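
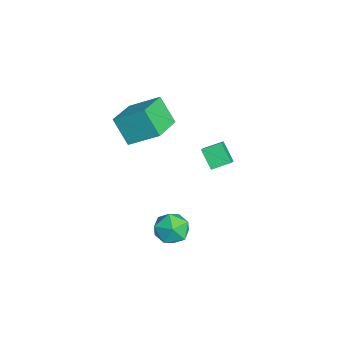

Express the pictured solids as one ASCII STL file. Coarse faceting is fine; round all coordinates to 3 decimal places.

solid 
facet normal -0.386 0.492 0.780
outer loop
vertex -1.095 -0.996 -2.18
vertex -0.477 -1.532 -1.536
vertex -0.149 -0.631 -1.942
endloop
endfacet
facet normal -0.395 0.898 0.194
outer loop
vertex -1.095 -0.996 -2.18
vertex -0.149 -0.631 -1.942
vertex -0.498 -0.573 -2.921
endloop
endfacet
facet normal -0.773 0.556 -0.306
outer loop
vertex -1.095 -0.996 -2.18
vertex -0.498 -0.573 -2.921
vertex -1.041 -1.438 -3.12
endloop
endfacet
facet normal -0.998 -0.061 -0.029
outer loop
vertex -1.095 -0.996 -2.18
vertex -1.041 -1.438 -3.12
vertex -1.029 -2.031 -2.265
endloop
endfacet
facet normal -0.759 -0.101 0.644
outer loop
vertex -1.095 -0.996 -2.18
vertex -1.029 -2.031 -2.265
vertex -0.477 -1.532 -1.536
endloop
endfacet
facet normal 0.276 0.960 -0.042
outer loop
vertex -0.498 -0.573 -2.921
vertex -0.149 -0.631 -1.942
vertex 0.489 -0.849 -2.735
endloop
endfacet
facet normal 0.291 0.303 0.907
outer loop
vertex -0.149 -0.631 -1.942
vertex -0.477 -1.532 -1.536
vertex 0.501 -1.442 -1.88
endloop
endfacet
facet normal -0.313 -0.657 0.686
outer loop
vertex -0.477 -1.532 -1.536
vertex -1.029 -2.031 -2.265
vertex -0.042 -2.307 -2.079
endloop
endfacet
facet normal -0.700 -0.592 -0.400
outer loop
vertex -1.029 -2.031 -2.265
vertex -1.041 -1.438 -3.12
vertex -0.391 -2.249 -3.058
endloop
endfacet
facet normal -0.336 0.407 -0.850
outer loop
vertex -1.041 -1.438 -3.12
vertex -0.498 -0.573 -2.921
vertex -0.063 -1.348 -3.464
endloop
endfacet
facet normal 0.998 0.061 0.029
outer loop
vertex 0.555 -1.884 -2.82
vertex 0.489 -0.849 -2.735
vertex 0.501 -1.442 -1.88
endloop
endfacet
facet normal 0.773 -0.556 0.306
outer loop
vertex 0.555 -1.884 -2.82
vertex 0.501 -1.442 -1.88
vertex -0.042 -2.307 -2.079
endloop
endfacet
facet normal 0.395 -0.898 -0.194
outer loop
vertex 0.555 -1.884 -2.82
vertex -0.042 -2.307 -2.079
vertex -0.391 -2.249 -3.058
endloop
endfacet
facet normal 0.386 -0.492 -0.780
outer loop
vertex 0.555 -1.884 -2.82
vertex -0.391 -2.249 -3.058
vertex -0.063 -1.348 -3.464
endloop
endfacet
facet normal 0.759 0.101 -0.644
outer loop
vertex 0.555 -1.884 -2.82
vertex -0.063 -1.348 -3.464
vertex 0.489 -0.849 -2.735
endloop
endfacet
facet normal 0.700 0.592 0.400
outer loop
vertex 0.501 -1.442 -1.88
vertex 0.489 -0.849 -2.735
vertex -0.149 -0.631 -1.942
endloop
endfacet
facet normal 0.336 -0.407 0.850
outer loop
vertex -0.042 -2.307 -2.079
vertex 0.501 -1.442 -1.88
vertex -0.477 -1.532 -1.536
endloop
endfacet
facet normal -0.276 -0.960 0.042
outer loop
vertex -0.391 -2.249 -3.058
vertex -0.042 -2.307 -2.079
vertex -1.029 -2.031 -2.265
endloop
endfacet
facet normal -0.291 -0.303 -0.907
outer loop
vertex -0.063 -1.348 -3.464
vertex -0.391 -2.249 -3.058
vertex -1.041 -1.438 -3.12
endloop
endfacet
facet normal 0.313 0.657 -0.686
outer loop
vertex 0.489 -0.849 -2.735
vertex -0.063 -1.348 -3.464
vertex -0.498 -0.573 -2.921
endloop
endfacet
facet normal -0.786 0.177 -0.592
outer loop
vertex -4.302 0.512 0.13
vertex -4.378 1.532 0.535
vertex -3.51 0.938 -0.794
endloop
endfacet
facet normal 0.068 -0.927 -0.369
outer loop
vertex -2.582 0.728 -0.095
vertex -4.302 0.512 0.13
vertex -3.51 0.938 -0.794
endloop
endfacet
facet normal -0.786 0.177 -0.593
outer loop
vertex -3.51 0.938 -0.794
vertex -4.378 1.532 0.535
vertex -3.585 1.958 -0.389
endloop
endfacet
facet normal 0.614 0.330 -0.717
outer loop
vertex -3.585 1.958 -0.389
vertex -2.582 0.728 -0.095
vertex -3.51 0.938 -0.794
endloop
endfacet
facet normal -0.614 -0.330 0.717
outer loop
vertex -4.302 0.512 0.13
vertex -3.45 1.322 1.234
vertex -4.378 1.532 0.535
endloop
endfacet
facet normal 0.068 -0.927 -0.369
outer loop
vertex -3.375 0.302 0.829
vertex -4.302 0.512 0.13
vertex -2.582 0.728 -0.095
endloop
endfacet
facet normal -0.615 -0.330 0.716
outer loop
vertex -3.375 0.302 0.829
vertex -3.45 1.322 1.234
vertex -4.302 0.512 0.13
endloop
endfacet
facet normal -0.068 0.927 0.369
outer loop
vertex -4.378 1.532 0.535
vertex -3.45 1.322 1.234
vertex -3.585 1.958 -0.389
endloop
endfacet
facet normal 0.615 0.330 -0.716
outer loop
vertex -2.658 1.748 0.31
vertex -2.582 0.728 -0.095
vertex -3.585 1.958 -0.389
endloop
endfacet
facet normal -0.068 0.927 0.369
outer loop
vertex -3.585 1.958 -0.389
vertex -3.45 1.322 1.234
vertex -2.658 1.748 0.31
endloop
endfacet
facet normal 0.786 -0.177 0.593
outer loop
vertex -2.658 1.748 0.31
vertex -3.375 0.302 0.829
vertex -2.582 0.728 -0.095
endloop
endfacet
facet normal 0.786 -0.177 0.592
outer loop
vertex -3.45 1.322 1.234
vertex -3.375 0.302 0.829
vertex -2.658 1.748 0.31
endloop
endfacet
facet normal -0.867 0.444 -0.226
outer loop
vertex -4.797 -3.152 3.297
vertex -4.285 -1.645 4.297
vertex -4.083 -2.468 1.902
endloop
endfacet
facet normal -0.272 -0.801 -0.532
outer loop
vertex -2.315 -3.375 2.363
vertex -4.797 -3.152 3.297
vertex -4.083 -2.468 1.902
endloop
endfacet
facet normal -0.867 0.444 -0.226
outer loop
vertex -4.083 -2.468 1.902
vertex -4.285 -1.645 4.297
vertex -3.571 -0.961 2.902
endloop
endfacet
facet normal 0.418 0.400 -0.816
outer loop
vertex -3.571 -0.961 2.902
vertex -2.315 -3.375 2.363
vertex -4.083 -2.468 1.902
endloop
endfacet
facet normal -0.418 -0.400 0.816
outer loop
vertex -4.797 -3.152 3.297
vertex -2.517 -2.552 4.758
vertex -4.285 -1.645 4.297
endloop
endfacet
facet normal -0.272 -0.801 -0.532
outer loop
vertex -3.029 -4.059 3.758
vertex -4.797 -3.152 3.297
vertex -2.315 -3.375 2.363
endloop
endfacet
facet normal -0.418 -0.400 0.816
outer loop
vertex -3.029 -4.059 3.758
vertex -2.517 -2.552 4.758
vertex -4.797 -3.152 3.297
endloop
endfacet
facet normal 0.272 0.801 0.532
outer loop
vertex -4.285 -1.645 4.297
vertex -2.517 -2.552 4.758
vertex -3.571 -0.961 2.902
endloop
endfacet
facet normal 0.418 0.400 -0.816
outer loop
vertex -1.803 -1.868 3.363
vertex -2.315 -3.375 2.363
vertex -3.571 -0.961 2.902
endloop
endfacet
facet normal 0.272 0.801 0.532
outer loop
vertex -3.571 -0.961 2.902
vertex -2.517 -2.552 4.758
vertex -1.803 -1.868 3.363
endloop
endfacet
facet normal 0.867 -0.444 0.226
outer loop
vertex -1.803 -1.868 3.363
vertex -3.029 -4.059 3.758
vertex -2.315 -3.375 2.363
endloop
endfacet
facet normal 0.867 -0.444 0.226
outer loop
vertex -2.517 -2.552 4.758
vertex -3.029 -4.059 3.758
vertex -1.803 -1.868 3.363
endloop
endfacet

endsolid


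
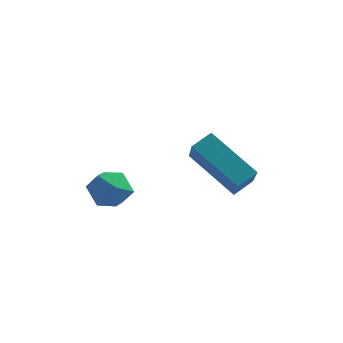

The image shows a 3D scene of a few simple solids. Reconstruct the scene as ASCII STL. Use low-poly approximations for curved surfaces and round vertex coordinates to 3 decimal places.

solid 
facet normal -0.582 -0.662 -0.472
outer loop
vertex 1.282 -0.891 -2.792
vertex -0.363 -0.303 -1.591
vertex 0.86 0.313 -3.961
endloop
endfacet
facet normal 0.776 -0.278 -0.566
outer loop
vertex 1.343 0.863 -3.569
vertex 1.282 -0.891 -2.792
vertex 0.86 0.313 -3.961
endloop
endfacet
facet normal -0.582 -0.662 -0.472
outer loop
vertex 0.86 0.313 -3.961
vertex -0.363 -0.303 -1.591
vertex -0.785 0.901 -2.76
endloop
endfacet
facet normal -0.244 0.696 -0.675
outer loop
vertex -0.785 0.901 -2.76
vertex 1.343 0.863 -3.569
vertex 0.86 0.313 -3.961
endloop
endfacet
facet normal 0.244 -0.696 0.675
outer loop
vertex 1.282 -0.891 -2.792
vertex 0.12 0.247 -1.199
vertex -0.363 -0.303 -1.591
endloop
endfacet
facet normal 0.776 -0.278 -0.566
outer loop
vertex 1.765 -0.341 -2.4
vertex 1.282 -0.891 -2.792
vertex 1.343 0.863 -3.569
endloop
endfacet
facet normal 0.244 -0.696 0.675
outer loop
vertex 1.765 -0.341 -2.4
vertex 0.12 0.247 -1.199
vertex 1.282 -0.891 -2.792
endloop
endfacet
facet normal -0.776 0.278 0.566
outer loop
vertex -0.363 -0.303 -1.591
vertex 0.12 0.247 -1.199
vertex -0.785 0.901 -2.76
endloop
endfacet
facet normal -0.244 0.696 -0.675
outer loop
vertex -0.302 1.451 -2.368
vertex 1.343 0.863 -3.569
vertex -0.785 0.901 -2.76
endloop
endfacet
facet normal -0.776 0.278 0.566
outer loop
vertex -0.785 0.901 -2.76
vertex 0.12 0.247 -1.199
vertex -0.302 1.451 -2.368
endloop
endfacet
facet normal 0.582 0.662 0.472
outer loop
vertex -0.302 1.451 -2.368
vertex 1.765 -0.341 -2.4
vertex 1.343 0.863 -3.569
endloop
endfacet
facet normal 0.582 0.662 0.472
outer loop
vertex 0.12 0.247 -1.199
vertex 1.765 -0.341 -2.4
vertex -0.302 1.451 -2.368
endloop
endfacet
facet normal -0.797 0.175 0.578
outer loop
vertex -3.105 -0.764 -2.956
vertex -3.509 -1.372 -3.329
vertex -3.059 -1.528 -2.661
endloop
endfacet
facet normal -0.194 0.343 0.919
outer loop
vertex -3.105 -0.764 -2.956
vertex -3.059 -1.528 -2.661
vertex -2.386 -1.06 -2.694
endloop
endfacet
facet normal 0.149 0.834 0.532
outer loop
vertex -3.105 -0.764 -2.956
vertex -2.386 -1.06 -2.694
vertex -2.42 -0.615 -3.382
endloop
endfacet
facet normal -0.242 0.969 -0.049
outer loop
vertex -3.105 -0.764 -2.956
vertex -2.42 -0.615 -3.382
vertex -3.114 -0.808 -3.775
endloop
endfacet
facet normal -0.827 0.562 -0.021
outer loop
vertex -3.105 -0.764 -2.956
vertex -3.114 -0.808 -3.775
vertex -3.509 -1.372 -3.329
endloop
endfacet
facet normal 0.214 -0.241 0.946
outer loop
vertex -2.386 -1.06 -2.694
vertex -3.059 -1.528 -2.661
vertex -2.346 -1.852 -2.905
endloop
endfacet
facet normal -0.763 -0.513 0.394
outer loop
vertex -3.059 -1.528 -2.661
vertex -3.509 -1.372 -3.329
vertex -3.04 -2.045 -3.298
endloop
endfacet
facet normal -0.810 0.112 -0.575
outer loop
vertex -3.509 -1.372 -3.329
vertex -3.114 -0.808 -3.775
vertex -3.074 -1.6 -3.986
endloop
endfacet
facet normal 0.138 0.771 -0.622
outer loop
vertex -3.114 -0.808 -3.775
vertex -2.42 -0.615 -3.382
vertex -2.401 -1.132 -4.019
endloop
endfacet
facet normal 0.771 0.552 0.319
outer loop
vertex -2.42 -0.615 -3.382
vertex -2.386 -1.06 -2.694
vertex -1.951 -1.288 -3.351
endloop
endfacet
facet normal 0.242 -0.969 0.049
outer loop
vertex -2.355 -1.896 -3.724
vertex -2.346 -1.852 -2.905
vertex -3.04 -2.045 -3.298
endloop
endfacet
facet normal -0.149 -0.834 -0.532
outer loop
vertex -2.355 -1.896 -3.724
vertex -3.04 -2.045 -3.298
vertex -3.074 -1.6 -3.986
endloop
endfacet
facet normal 0.194 -0.343 -0.919
outer loop
vertex -2.355 -1.896 -3.724
vertex -3.074 -1.6 -3.986
vertex -2.401 -1.132 -4.019
endloop
endfacet
facet normal 0.797 -0.175 -0.578
outer loop
vertex -2.355 -1.896 -3.724
vertex -2.401 -1.132 -4.019
vertex -1.951 -1.288 -3.351
endloop
endfacet
facet normal 0.827 -0.562 0.021
outer loop
vertex -2.355 -1.896 -3.724
vertex -1.951 -1.288 -3.351
vertex -2.346 -1.852 -2.905
endloop
endfacet
facet normal -0.138 -0.771 0.622
outer loop
vertex -3.04 -2.045 -3.298
vertex -2.346 -1.852 -2.905
vertex -3.059 -1.528 -2.661
endloop
endfacet
facet normal -0.771 -0.552 -0.319
outer loop
vertex -3.074 -1.6 -3.986
vertex -3.04 -2.045 -3.298
vertex -3.509 -1.372 -3.329
endloop
endfacet
facet normal -0.214 0.241 -0.946
outer loop
vertex -2.401 -1.132 -4.019
vertex -3.074 -1.6 -3.986
vertex -3.114 -0.808 -3.775
endloop
endfacet
facet normal 0.763 0.513 -0.394
outer loop
vertex -1.951 -1.288 -3.351
vertex -2.401 -1.132 -4.019
vertex -2.42 -0.615 -3.382
endloop
endfacet
facet normal 0.810 -0.112 0.575
outer loop
vertex -2.346 -1.852 -2.905
vertex -1.951 -1.288 -3.351
vertex -2.386 -1.06 -2.694
endloop
endfacet

endsolid


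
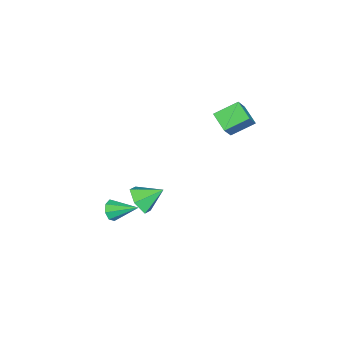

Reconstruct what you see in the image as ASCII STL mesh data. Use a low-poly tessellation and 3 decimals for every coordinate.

solid 
facet normal -0.545 -0.695 0.468
outer loop
vertex -3.489 3.4 3.65
vertex -4.669 3.401 2.277
vertex -2.598 2.186 2.884
endloop
endfacet
facet normal 0.652 -0.000 0.759
outer loop
vertex -1.851 3.139 2.243
vertex -3.489 3.4 3.65
vertex -2.598 2.186 2.884
endloop
endfacet
facet normal -0.545 -0.695 0.468
outer loop
vertex -2.598 2.186 2.884
vertex -4.669 3.401 2.277
vertex -3.778 2.187 1.511
endloop
endfacet
facet normal 0.527 -0.718 -0.454
outer loop
vertex -3.778 2.187 1.511
vertex -1.851 3.139 2.243
vertex -2.598 2.186 2.884
endloop
endfacet
facet normal -0.527 0.718 0.454
outer loop
vertex -3.489 3.4 3.65
vertex -3.922 4.354 1.636
vertex -4.669 3.401 2.277
endloop
endfacet
facet normal 0.652 -0.000 0.759
outer loop
vertex -2.742 4.353 3.009
vertex -3.489 3.4 3.65
vertex -1.851 3.139 2.243
endloop
endfacet
facet normal -0.527 0.718 0.454
outer loop
vertex -2.742 4.353 3.009
vertex -3.922 4.354 1.636
vertex -3.489 3.4 3.65
endloop
endfacet
facet normal -0.652 0.000 -0.759
outer loop
vertex -4.669 3.401 2.277
vertex -3.922 4.354 1.636
vertex -3.778 2.187 1.511
endloop
endfacet
facet normal 0.527 -0.718 -0.454
outer loop
vertex -3.031 3.14 0.87
vertex -1.851 3.139 2.243
vertex -3.778 2.187 1.511
endloop
endfacet
facet normal -0.652 0.000 -0.759
outer loop
vertex -3.778 2.187 1.511
vertex -3.922 4.354 1.636
vertex -3.031 3.14 0.87
endloop
endfacet
facet normal 0.545 0.695 -0.468
outer loop
vertex -3.031 3.14 0.87
vertex -2.742 4.353 3.009
vertex -1.851 3.139 2.243
endloop
endfacet
facet normal 0.545 0.695 -0.468
outer loop
vertex -3.922 4.354 1.636
vertex -2.742 4.353 3.009
vertex -3.031 3.14 0.87
endloop
endfacet
facet normal 0.002 -0.902 -0.432
outer loop
vertex 2.743 -1.863 -3.861
vertex 2.392 -2.15 -3.264
vertex 2.172 -1.841 -3.91
endloop
endfacet
facet normal 0.087 0.724 -0.685
outer loop
vertex 2.743 -1.863 -3.861
vertex 2.172 -1.841 -3.91
vertex 2.388 -0.51 -2.476
endloop
endfacet
facet normal 0.003 -0.902 -0.432
outer loop
vertex 2.172 -1.841 -3.91
vertex 2.392 -2.15 -3.264
vertex 1.729 -2.0 -3.581
endloop
endfacet
facet normal -0.595 0.632 -0.497
outer loop
vertex 2.172 -1.841 -3.91
vertex 1.729 -2.0 -3.581
vertex 2.388 -0.51 -2.476
endloop
endfacet
facet normal 0.003 -0.902 -0.432
outer loop
vertex 1.729 -2.0 -3.581
vertex 2.392 -2.15 -3.264
vertex 1.675 -2.247 -3.066
endloop
endfacet
facet normal -0.931 0.357 0.074
outer loop
vertex 1.729 -2.0 -3.581
vertex 1.675 -2.247 -3.066
vertex 2.388 -0.51 -2.476
endloop
endfacet
facet normal 0.002 -0.901 -0.433
outer loop
vertex 1.675 -2.247 -3.066
vertex 2.392 -2.15 -3.264
vertex 2.041 -2.438 -2.667
endloop
endfacet
facet normal -0.721 0.061 0.690
outer loop
vertex 1.675 -2.247 -3.066
vertex 2.041 -2.438 -2.667
vertex 2.388 -0.51 -2.476
endloop
endfacet
facet normal 0.003 -0.901 -0.433
outer loop
vertex 2.041 -2.438 -2.667
vertex 2.392 -2.15 -3.264
vertex 2.612 -2.46 -2.617
endloop
endfacet
facet normal -0.090 -0.082 0.993
outer loop
vertex 2.041 -2.438 -2.667
vertex 2.612 -2.46 -2.617
vertex 2.388 -0.51 -2.476
endloop
endfacet
facet normal 0.001 -0.902 -0.432
outer loop
vertex 2.612 -2.46 -2.617
vertex 2.392 -2.15 -3.264
vertex 3.055 -2.301 -2.947
endloop
endfacet
facet normal 0.595 0.010 0.804
outer loop
vertex 2.612 -2.46 -2.617
vertex 3.055 -2.301 -2.947
vertex 2.388 -0.51 -2.476
endloop
endfacet
facet normal 0.001 -0.902 -0.432
outer loop
vertex 3.055 -2.301 -2.947
vertex 2.392 -2.15 -3.264
vertex 3.109 -2.054 -3.462
endloop
endfacet
facet normal 0.930 0.285 0.234
outer loop
vertex 3.055 -2.301 -2.947
vertex 3.109 -2.054 -3.462
vertex 2.388 -0.51 -2.476
endloop
endfacet
facet normal 0.001 -0.902 -0.433
outer loop
vertex 3.109 -2.054 -3.462
vertex 2.392 -2.15 -3.264
vertex 2.743 -1.863 -3.861
endloop
endfacet
facet normal 0.719 0.580 -0.382
outer loop
vertex 3.109 -2.054 -3.462
vertex 2.743 -1.863 -3.861
vertex 2.388 -0.51 -2.476
endloop
endfacet
facet normal 0.339 -0.761 -0.553
outer loop
vertex 4.859 0.901 -0.348
vertex 4.074 0.307 -0.012
vertex 3.961 0.881 -0.871
endloop
endfacet
facet normal 0.153 0.942 -0.298
outer loop
vertex 4.859 0.901 -0.348
vertex 3.961 0.881 -0.871
vertex 3.546 1.493 0.852
endloop
endfacet
facet normal 0.339 -0.761 -0.553
outer loop
vertex 3.961 0.881 -0.871
vertex 4.074 0.307 -0.012
vertex 3.176 0.287 -0.535
endloop
endfacet
facet normal -0.656 0.647 -0.388
outer loop
vertex 3.961 0.881 -0.871
vertex 3.176 0.287 -0.535
vertex 3.546 1.493 0.852
endloop
endfacet
facet normal 0.339 -0.761 -0.553
outer loop
vertex 3.176 0.287 -0.535
vertex 4.074 0.307 -0.012
vertex 3.29 -0.287 0.324
endloop
endfacet
facet normal -0.979 0.085 0.187
outer loop
vertex 3.176 0.287 -0.535
vertex 3.29 -0.287 0.324
vertex 3.546 1.493 0.852
endloop
endfacet
facet normal 0.339 -0.761 -0.554
outer loop
vertex 3.29 -0.287 0.324
vertex 4.074 0.307 -0.012
vertex 4.188 -0.268 0.848
endloop
endfacet
facet normal -0.493 -0.182 0.851
outer loop
vertex 3.29 -0.287 0.324
vertex 4.188 -0.268 0.848
vertex 3.546 1.493 0.852
endloop
endfacet
facet normal 0.339 -0.761 -0.554
outer loop
vertex 4.188 -0.268 0.848
vertex 4.074 0.307 -0.012
vertex 4.973 0.326 0.512
endloop
endfacet
facet normal 0.317 0.113 0.942
outer loop
vertex 4.188 -0.268 0.848
vertex 4.973 0.326 0.512
vertex 3.546 1.493 0.852
endloop
endfacet
facet normal 0.339 -0.761 -0.554
outer loop
vertex 4.973 0.326 0.512
vertex 4.074 0.307 -0.012
vertex 4.859 0.901 -0.348
endloop
endfacet
facet normal 0.640 0.675 0.367
outer loop
vertex 4.973 0.326 0.512
vertex 4.859 0.901 -0.348
vertex 3.546 1.493 0.852
endloop
endfacet

endsolid


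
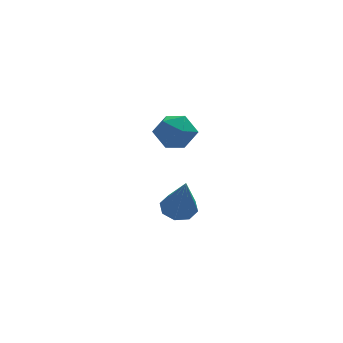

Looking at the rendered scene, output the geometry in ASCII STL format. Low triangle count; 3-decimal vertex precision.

solid 
facet normal -0.042 0.418 -0.907
outer loop
vertex -0.382 1.686 -3.048
vertex -1.052 1.437 -3.132
vertex -0.763 2.041 -2.867
endloop
endfacet
facet normal 0.697 0.475 0.537
outer loop
vertex -0.382 1.686 -3.048
vertex -0.763 2.041 -2.867
vertex -0.968 0.603 -1.328
endloop
endfacet
facet normal -0.042 0.418 -0.907
outer loop
vertex -0.763 2.041 -2.867
vertex -1.052 1.437 -3.132
vertex -1.313 2.042 -2.841
endloop
endfacet
facet normal 0.034 0.728 0.685
outer loop
vertex -0.763 2.041 -2.867
vertex -1.313 2.042 -2.841
vertex -0.968 0.603 -1.328
endloop
endfacet
facet normal -0.042 0.418 -0.907
outer loop
vertex -1.313 2.042 -2.841
vertex -1.052 1.437 -3.132
vertex -1.711 1.688 -2.986
endloop
endfacet
facet normal -0.643 0.477 0.600
outer loop
vertex -1.313 2.042 -2.841
vertex -1.711 1.688 -2.986
vertex -0.968 0.603 -1.328
endloop
endfacet
facet normal -0.042 0.418 -0.907
outer loop
vertex -1.711 1.688 -2.986
vertex -1.052 1.437 -3.132
vertex -1.722 1.188 -3.216
endloop
endfacet
facet normal -0.934 -0.132 0.332
outer loop
vertex -1.711 1.688 -2.986
vertex -1.722 1.188 -3.216
vertex -0.968 0.603 -1.328
endloop
endfacet
facet normal -0.043 0.420 -0.906
outer loop
vertex -1.722 1.188 -3.216
vertex -1.052 1.437 -3.132
vertex -1.341 0.834 -3.398
endloop
endfacet
facet normal -0.670 -0.741 0.038
outer loop
vertex -1.722 1.188 -3.216
vertex -1.341 0.834 -3.398
vertex -0.968 0.603 -1.328
endloop
endfacet
facet normal -0.042 0.420 -0.907
outer loop
vertex -1.341 0.834 -3.398
vertex -1.052 1.437 -3.132
vertex -0.791 0.833 -3.424
endloop
endfacet
facet normal -0.007 -0.994 -0.110
outer loop
vertex -1.341 0.834 -3.398
vertex -0.791 0.833 -3.424
vertex -0.968 0.603 -1.328
endloop
endfacet
facet normal -0.042 0.420 -0.907
outer loop
vertex -0.791 0.833 -3.424
vertex -1.052 1.437 -3.132
vertex -0.393 1.186 -3.279
endloop
endfacet
facet normal 0.668 -0.743 -0.025
outer loop
vertex -0.791 0.833 -3.424
vertex -0.393 1.186 -3.279
vertex -0.968 0.603 -1.328
endloop
endfacet
facet normal -0.042 0.420 -0.907
outer loop
vertex -0.393 1.186 -3.279
vertex -1.052 1.437 -3.132
vertex -0.382 1.686 -3.048
endloop
endfacet
facet normal 0.961 -0.134 0.243
outer loop
vertex -0.393 1.186 -3.279
vertex -0.382 1.686 -3.048
vertex -0.968 0.603 -1.328
endloop
endfacet
facet normal -0.733 0.411 0.542
outer loop
vertex -2.274 0.165 1.773
vertex -1.977 -0.224 2.47
vertex -1.695 0.552 2.263
endloop
endfacet
facet normal -0.553 0.833 -0.005
outer loop
vertex -2.274 0.165 1.773
vertex -1.695 0.552 2.263
vertex -1.629 0.591 1.415
endloop
endfacet
facet normal -0.644 0.464 -0.608
outer loop
vertex -2.274 0.165 1.773
vertex -1.629 0.591 1.415
vertex -1.871 -0.161 1.097
endloop
endfacet
facet normal -0.881 -0.187 -0.435
outer loop
vertex -2.274 0.165 1.773
vertex -1.871 -0.161 1.097
vertex -2.086 -0.665 1.75
endloop
endfacet
facet normal -0.936 -0.220 0.276
outer loop
vertex -2.274 0.165 1.773
vertex -2.086 -0.665 1.75
vertex -1.977 -0.224 2.47
endloop
endfacet
facet normal 0.141 0.988 0.056
outer loop
vertex -1.629 0.591 1.415
vertex -1.695 0.552 2.263
vertex -0.934 0.465 1.89
endloop
endfacet
facet normal -0.151 0.306 0.940
outer loop
vertex -1.695 0.552 2.263
vertex -1.977 -0.224 2.47
vertex -1.149 -0.039 2.543
endloop
endfacet
facet normal -0.478 -0.715 0.510
outer loop
vertex -1.977 -0.224 2.47
vertex -2.086 -0.665 1.75
vertex -1.391 -0.791 2.225
endloop
endfacet
facet normal -0.389 -0.663 -0.640
outer loop
vertex -2.086 -0.665 1.75
vertex -1.871 -0.161 1.097
vertex -1.325 -0.752 1.377
endloop
endfacet
facet normal -0.006 0.391 -0.920
outer loop
vertex -1.871 -0.161 1.097
vertex -1.629 0.591 1.415
vertex -1.043 0.024 1.17
endloop
endfacet
facet normal 0.881 0.187 0.435
outer loop
vertex -0.746 -0.365 1.867
vertex -0.934 0.465 1.89
vertex -1.149 -0.039 2.543
endloop
endfacet
facet normal 0.644 -0.464 0.608
outer loop
vertex -0.746 -0.365 1.867
vertex -1.149 -0.039 2.543
vertex -1.391 -0.791 2.225
endloop
endfacet
facet normal 0.553 -0.833 0.005
outer loop
vertex -0.746 -0.365 1.867
vertex -1.391 -0.791 2.225
vertex -1.325 -0.752 1.377
endloop
endfacet
facet normal 0.733 -0.411 -0.542
outer loop
vertex -0.746 -0.365 1.867
vertex -1.325 -0.752 1.377
vertex -1.043 0.024 1.17
endloop
endfacet
facet normal 0.936 0.220 -0.276
outer loop
vertex -0.746 -0.365 1.867
vertex -1.043 0.024 1.17
vertex -0.934 0.465 1.89
endloop
endfacet
facet normal 0.389 0.663 0.640
outer loop
vertex -1.149 -0.039 2.543
vertex -0.934 0.465 1.89
vertex -1.695 0.552 2.263
endloop
endfacet
facet normal 0.006 -0.391 0.920
outer loop
vertex -1.391 -0.791 2.225
vertex -1.149 -0.039 2.543
vertex -1.977 -0.224 2.47
endloop
endfacet
facet normal -0.141 -0.988 -0.056
outer loop
vertex -1.325 -0.752 1.377
vertex -1.391 -0.791 2.225
vertex -2.086 -0.665 1.75
endloop
endfacet
facet normal 0.151 -0.306 -0.940
outer loop
vertex -1.043 0.024 1.17
vertex -1.325 -0.752 1.377
vertex -1.871 -0.161 1.097
endloop
endfacet
facet normal 0.478 0.715 -0.510
outer loop
vertex -0.934 0.465 1.89
vertex -1.043 0.024 1.17
vertex -1.629 0.591 1.415
endloop
endfacet

endsolid


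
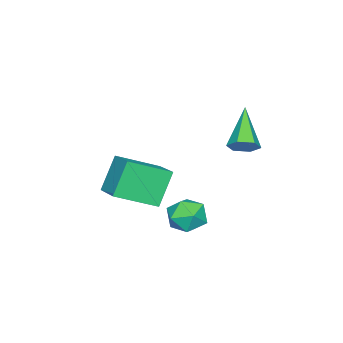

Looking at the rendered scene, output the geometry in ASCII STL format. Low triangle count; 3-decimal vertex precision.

solid 
facet normal 0.699 0.351 -0.624
outer loop
vertex -2.677 -0.0 1.283
vertex -3.074 0.044 0.863
vertex -2.98 0.491 1.22
endloop
endfacet
facet normal 0.282 0.291 0.914
outer loop
vertex -2.677 -0.0 1.283
vertex -2.98 0.491 1.22
vertex -4.326 -0.584 1.977
endloop
endfacet
facet normal 0.700 0.350 -0.623
outer loop
vertex -2.98 0.491 1.22
vertex -3.074 0.044 0.863
vertex -3.376 0.534 0.799
endloop
endfacet
facet normal -0.390 0.804 0.449
outer loop
vertex -2.98 0.491 1.22
vertex -3.376 0.534 0.799
vertex -4.326 -0.584 1.977
endloop
endfacet
facet normal 0.699 0.349 -0.624
outer loop
vertex -3.376 0.534 0.799
vertex -3.074 0.044 0.863
vertex -3.471 0.087 0.442
endloop
endfacet
facet normal -0.859 0.418 -0.295
outer loop
vertex -3.376 0.534 0.799
vertex -3.471 0.087 0.442
vertex -4.326 -0.584 1.977
endloop
endfacet
facet normal 0.699 0.352 -0.623
outer loop
vertex -3.471 0.087 0.442
vertex -3.074 0.044 0.863
vertex -3.168 -0.403 0.505
endloop
endfacet
facet normal -0.659 -0.482 -0.578
outer loop
vertex -3.471 0.087 0.442
vertex -3.168 -0.403 0.505
vertex -4.326 -0.584 1.977
endloop
endfacet
facet normal 0.700 0.351 -0.622
outer loop
vertex -3.168 -0.403 0.505
vertex -3.074 0.044 0.863
vertex -2.772 -0.447 0.926
endloop
endfacet
facet normal 0.011 -0.993 -0.114
outer loop
vertex -3.168 -0.403 0.505
vertex -2.772 -0.447 0.926
vertex -4.326 -0.584 1.977
endloop
endfacet
facet normal 0.699 0.350 -0.624
outer loop
vertex -2.772 -0.447 0.926
vertex -3.074 0.044 0.863
vertex -2.677 -0.0 1.283
endloop
endfacet
facet normal 0.481 -0.607 0.632
outer loop
vertex -2.772 -0.447 0.926
vertex -2.677 -0.0 1.283
vertex -4.326 -0.584 1.977
endloop
endfacet
facet normal -0.605 0.680 -0.415
outer loop
vertex -4.201 -3.822 -1.799
vertex -3.363 -2.806 -1.355
vertex -3.389 -3.911 -3.128
endloop
endfacet
facet normal -0.603 -0.731 -0.319
outer loop
vertex -2.337 -5.094 -2.405
vertex -4.201 -3.822 -1.799
vertex -3.389 -3.911 -3.128
endloop
endfacet
facet normal -0.604 0.680 -0.415
outer loop
vertex -3.389 -3.911 -3.128
vertex -3.363 -2.806 -1.355
vertex -2.551 -2.895 -2.683
endloop
endfacet
facet normal 0.521 -0.057 -0.852
outer loop
vertex -2.551 -2.895 -2.683
vertex -2.337 -5.094 -2.405
vertex -3.389 -3.911 -3.128
endloop
endfacet
facet normal -0.521 0.057 0.852
outer loop
vertex -4.201 -3.822 -1.799
vertex -2.311 -3.989 -0.632
vertex -3.363 -2.806 -1.355
endloop
endfacet
facet normal -0.603 -0.731 -0.320
outer loop
vertex -3.149 -5.005 -1.077
vertex -4.201 -3.822 -1.799
vertex -2.337 -5.094 -2.405
endloop
endfacet
facet normal -0.521 0.057 0.852
outer loop
vertex -3.149 -5.005 -1.077
vertex -2.311 -3.989 -0.632
vertex -4.201 -3.822 -1.799
endloop
endfacet
facet normal 0.603 0.731 0.320
outer loop
vertex -3.363 -2.806 -1.355
vertex -2.311 -3.989 -0.632
vertex -2.551 -2.895 -2.683
endloop
endfacet
facet normal 0.521 -0.057 -0.852
outer loop
vertex -1.499 -4.078 -1.961
vertex -2.337 -5.094 -2.405
vertex -2.551 -2.895 -2.683
endloop
endfacet
facet normal 0.603 0.731 0.319
outer loop
vertex -2.551 -2.895 -2.683
vertex -2.311 -3.989 -0.632
vertex -1.499 -4.078 -1.961
endloop
endfacet
facet normal 0.604 -0.680 0.415
outer loop
vertex -1.499 -4.078 -1.961
vertex -3.149 -5.005 -1.077
vertex -2.337 -5.094 -2.405
endloop
endfacet
facet normal 0.604 -0.680 0.415
outer loop
vertex -2.311 -3.989 -0.632
vertex -3.149 -5.005 -1.077
vertex -1.499 -4.078 -1.961
endloop
endfacet
facet normal -0.941 -0.328 -0.078
outer loop
vertex -2.367 -1.078 -2.295
vertex -2.101 -1.792 -2.497
vertex -2.225 -1.618 -1.738
endloop
endfacet
facet normal -0.892 0.189 0.411
outer loop
vertex -2.367 -1.078 -2.295
vertex -2.225 -1.618 -1.738
vertex -2.013 -0.867 -1.623
endloop
endfacet
facet normal -0.631 0.770 0.091
outer loop
vertex -2.367 -1.078 -2.295
vertex -2.013 -0.867 -1.623
vertex -1.758 -0.577 -2.311
endloop
endfacet
facet normal -0.519 0.612 -0.596
outer loop
vertex -2.367 -1.078 -2.295
vertex -1.758 -0.577 -2.311
vertex -1.813 -1.149 -2.851
endloop
endfacet
facet normal -0.711 -0.067 -0.700
outer loop
vertex -2.367 -1.078 -2.295
vertex -1.813 -1.149 -2.851
vertex -2.101 -1.792 -2.497
endloop
endfacet
facet normal -0.422 -0.020 0.906
outer loop
vertex -2.013 -0.867 -1.623
vertex -2.225 -1.618 -1.738
vertex -1.527 -1.451 -1.409
endloop
endfacet
facet normal -0.502 -0.857 0.114
outer loop
vertex -2.225 -1.618 -1.738
vertex -2.101 -1.792 -2.497
vertex -1.582 -2.023 -1.949
endloop
endfacet
facet normal -0.128 -0.434 -0.892
outer loop
vertex -2.101 -1.792 -2.497
vertex -1.813 -1.149 -2.851
vertex -1.327 -1.733 -2.637
endloop
endfacet
facet normal 0.182 0.666 -0.724
outer loop
vertex -1.813 -1.149 -2.851
vertex -1.758 -0.577 -2.311
vertex -1.115 -0.982 -2.522
endloop
endfacet
facet normal 0.000 0.921 0.388
outer loop
vertex -1.758 -0.577 -2.311
vertex -2.013 -0.867 -1.623
vertex -1.239 -0.808 -1.763
endloop
endfacet
facet normal 0.519 -0.612 0.596
outer loop
vertex -0.973 -1.522 -1.965
vertex -1.527 -1.451 -1.409
vertex -1.582 -2.023 -1.949
endloop
endfacet
facet normal 0.631 -0.770 -0.091
outer loop
vertex -0.973 -1.522 -1.965
vertex -1.582 -2.023 -1.949
vertex -1.327 -1.733 -2.637
endloop
endfacet
facet normal 0.892 -0.189 -0.411
outer loop
vertex -0.973 -1.522 -1.965
vertex -1.327 -1.733 -2.637
vertex -1.115 -0.982 -2.522
endloop
endfacet
facet normal 0.941 0.328 0.078
outer loop
vertex -0.973 -1.522 -1.965
vertex -1.115 -0.982 -2.522
vertex -1.239 -0.808 -1.763
endloop
endfacet
facet normal 0.711 0.067 0.700
outer loop
vertex -0.973 -1.522 -1.965
vertex -1.239 -0.808 -1.763
vertex -1.527 -1.451 -1.409
endloop
endfacet
facet normal -0.182 -0.666 0.724
outer loop
vertex -1.582 -2.023 -1.949
vertex -1.527 -1.451 -1.409
vertex -2.225 -1.618 -1.738
endloop
endfacet
facet normal -0.000 -0.921 -0.388
outer loop
vertex -1.327 -1.733 -2.637
vertex -1.582 -2.023 -1.949
vertex -2.101 -1.792 -2.497
endloop
endfacet
facet normal 0.422 0.020 -0.906
outer loop
vertex -1.115 -0.982 -2.522
vertex -1.327 -1.733 -2.637
vertex -1.813 -1.149 -2.851
endloop
endfacet
facet normal 0.502 0.857 -0.114
outer loop
vertex -1.239 -0.808 -1.763
vertex -1.115 -0.982 -2.522
vertex -1.758 -0.577 -2.311
endloop
endfacet
facet normal 0.128 0.434 0.892
outer loop
vertex -1.527 -1.451 -1.409
vertex -1.239 -0.808 -1.763
vertex -2.013 -0.867 -1.623
endloop
endfacet

endsolid


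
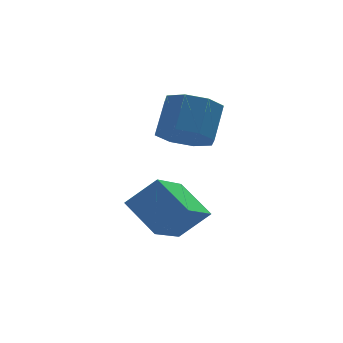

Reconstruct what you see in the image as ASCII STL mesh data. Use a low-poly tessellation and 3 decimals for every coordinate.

solid 
facet normal -0.390 -0.565 -0.727
outer loop
vertex -1.087 1.663 0.844
vertex -1.561 1.109 1.528
vertex -1.784 1.933 1.008
endloop
endfacet
facet normal 0.135 0.746 -0.652
outer loop
vertex -1.087 1.663 0.844
vertex -1.784 1.933 1.008
vertex -0.505 2.505 1.927
endloop
endfacet
facet normal 0.135 0.746 -0.652
outer loop
vertex -0.505 2.505 1.927
vertex -1.784 1.933 1.008
vertex -1.203 2.775 2.091
endloop
endfacet
facet normal 0.390 0.566 0.727
outer loop
vertex -0.505 2.505 1.927
vertex -1.203 2.775 2.091
vertex -0.979 1.951 2.612
endloop
endfacet
facet normal -0.391 -0.565 -0.727
outer loop
vertex -1.784 1.933 1.008
vertex -1.561 1.109 1.528
vertex -2.35 1.721 1.477
endloop
endfacet
facet normal -0.548 0.777 -0.310
outer loop
vertex -1.784 1.933 1.008
vertex -2.35 1.721 1.477
vertex -1.203 2.775 2.091
endloop
endfacet
facet normal -0.548 0.777 -0.310
outer loop
vertex -1.203 2.775 2.091
vertex -2.35 1.721 1.477
vertex -1.769 2.563 2.56
endloop
endfacet
facet normal 0.390 0.565 0.727
outer loop
vertex -1.203 2.775 2.091
vertex -1.769 2.563 2.56
vertex -0.979 1.951 2.612
endloop
endfacet
facet normal -0.391 -0.564 -0.727
outer loop
vertex -2.35 1.721 1.477
vertex -1.561 1.109 1.528
vertex -2.454 1.15 1.976
endloop
endfacet
facet normal -0.911 0.353 0.214
outer loop
vertex -2.35 1.721 1.477
vertex -2.454 1.15 1.976
vertex -1.769 2.563 2.56
endloop
endfacet
facet normal -0.911 0.353 0.214
outer loop
vertex -1.769 2.563 2.56
vertex -2.454 1.15 1.976
vertex -1.873 1.992 3.059
endloop
endfacet
facet normal 0.390 0.565 0.727
outer loop
vertex -1.769 2.563 2.56
vertex -1.873 1.992 3.059
vertex -0.979 1.951 2.612
endloop
endfacet
facet normal -0.391 -0.565 -0.727
outer loop
vertex -2.454 1.15 1.976
vertex -1.561 1.109 1.528
vertex -2.035 0.555 2.213
endloop
endfacet
facet normal -0.740 -0.277 0.613
outer loop
vertex -2.454 1.15 1.976
vertex -2.035 0.555 2.213
vertex -1.873 1.992 3.059
endloop
endfacet
facet normal -0.739 -0.278 0.613
outer loop
vertex -1.873 1.992 3.059
vertex -2.035 0.555 2.213
vertex -1.453 1.397 3.296
endloop
endfacet
facet normal 0.390 0.565 0.727
outer loop
vertex -1.873 1.992 3.059
vertex -1.453 1.397 3.296
vertex -0.979 1.951 2.612
endloop
endfacet
facet normal -0.390 -0.566 -0.727
outer loop
vertex -2.035 0.555 2.213
vertex -1.561 1.109 1.528
vertex -1.337 0.285 2.049
endloop
endfacet
facet normal -0.135 -0.746 0.652
outer loop
vertex -2.035 0.555 2.213
vertex -1.337 0.285 2.049
vertex -1.453 1.397 3.296
endloop
endfacet
facet normal -0.135 -0.746 0.652
outer loop
vertex -1.453 1.397 3.296
vertex -1.337 0.285 2.049
vertex -0.756 1.127 3.132
endloop
endfacet
facet normal 0.390 0.565 0.727
outer loop
vertex -1.453 1.397 3.296
vertex -0.756 1.127 3.132
vertex -0.979 1.951 2.612
endloop
endfacet
facet normal -0.390 -0.565 -0.727
outer loop
vertex -1.337 0.285 2.049
vertex -1.561 1.109 1.528
vertex -0.771 0.497 1.58
endloop
endfacet
facet normal 0.548 -0.777 0.310
outer loop
vertex -1.337 0.285 2.049
vertex -0.771 0.497 1.58
vertex -0.756 1.127 3.132
endloop
endfacet
facet normal 0.548 -0.777 0.310
outer loop
vertex -0.756 1.127 3.132
vertex -0.771 0.497 1.58
vertex -0.19 1.339 2.663
endloop
endfacet
facet normal 0.391 0.565 0.727
outer loop
vertex -0.756 1.127 3.132
vertex -0.19 1.339 2.663
vertex -0.979 1.951 2.612
endloop
endfacet
facet normal -0.390 -0.565 -0.727
outer loop
vertex -0.771 0.497 1.58
vertex -1.561 1.109 1.528
vertex -0.667 1.068 1.081
endloop
endfacet
facet normal 0.911 -0.353 -0.214
outer loop
vertex -0.771 0.497 1.58
vertex -0.667 1.068 1.081
vertex -0.19 1.339 2.663
endloop
endfacet
facet normal 0.911 -0.353 -0.214
outer loop
vertex -0.19 1.339 2.663
vertex -0.667 1.068 1.081
vertex -0.086 1.91 2.164
endloop
endfacet
facet normal 0.391 0.564 0.727
outer loop
vertex -0.19 1.339 2.663
vertex -0.086 1.91 2.164
vertex -0.979 1.951 2.612
endloop
endfacet
facet normal -0.390 -0.565 -0.727
outer loop
vertex -0.667 1.068 1.081
vertex -1.561 1.109 1.528
vertex -1.087 1.663 0.844
endloop
endfacet
facet normal 0.740 0.278 -0.613
outer loop
vertex -0.667 1.068 1.081
vertex -1.087 1.663 0.844
vertex -0.086 1.91 2.164
endloop
endfacet
facet normal 0.740 0.277 -0.613
outer loop
vertex -0.086 1.91 2.164
vertex -1.087 1.663 0.844
vertex -0.505 2.505 1.927
endloop
endfacet
facet normal 0.391 0.565 0.727
outer loop
vertex -0.086 1.91 2.164
vertex -0.505 2.505 1.927
vertex -0.979 1.951 2.612
endloop
endfacet
facet normal -0.729 0.109 -0.676
outer loop
vertex -3.476 -2.099 -0.852
vertex -4.098 -0.953 0.004
vertex -2.28 -0.658 -1.91
endloop
endfacet
facet normal 0.399 -0.734 -0.549
outer loop
vertex -1.282 -0.807 -0.984
vertex -3.476 -2.099 -0.852
vertex -2.28 -0.658 -1.91
endloop
endfacet
facet normal -0.729 0.108 -0.676
outer loop
vertex -2.28 -0.658 -1.91
vertex -4.098 -0.953 0.004
vertex -2.903 0.488 -1.054
endloop
endfacet
facet normal 0.556 0.670 -0.492
outer loop
vertex -2.903 0.488 -1.054
vertex -1.282 -0.807 -0.984
vertex -2.28 -0.658 -1.91
endloop
endfacet
facet normal -0.556 -0.670 0.492
outer loop
vertex -3.476 -2.099 -0.852
vertex -3.1 -1.102 0.93
vertex -4.098 -0.953 0.004
endloop
endfacet
facet normal 0.399 -0.734 -0.549
outer loop
vertex -2.477 -2.248 0.074
vertex -3.476 -2.099 -0.852
vertex -1.282 -0.807 -0.984
endloop
endfacet
facet normal -0.556 -0.670 0.492
outer loop
vertex -2.477 -2.248 0.074
vertex -3.1 -1.102 0.93
vertex -3.476 -2.099 -0.852
endloop
endfacet
facet normal -0.400 0.734 0.549
outer loop
vertex -4.098 -0.953 0.004
vertex -3.1 -1.102 0.93
vertex -2.903 0.488 -1.054
endloop
endfacet
facet normal 0.556 0.670 -0.492
outer loop
vertex -1.904 0.339 -0.128
vertex -1.282 -0.807 -0.984
vertex -2.903 0.488 -1.054
endloop
endfacet
facet normal -0.399 0.734 0.549
outer loop
vertex -2.903 0.488 -1.054
vertex -3.1 -1.102 0.93
vertex -1.904 0.339 -0.128
endloop
endfacet
facet normal 0.729 -0.109 0.676
outer loop
vertex -1.904 0.339 -0.128
vertex -2.477 -2.248 0.074
vertex -1.282 -0.807 -0.984
endloop
endfacet
facet normal 0.729 -0.109 0.676
outer loop
vertex -3.1 -1.102 0.93
vertex -2.477 -2.248 0.074
vertex -1.904 0.339 -0.128
endloop
endfacet

endsolid


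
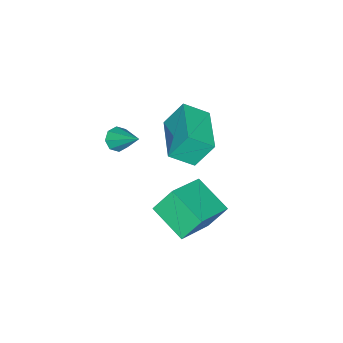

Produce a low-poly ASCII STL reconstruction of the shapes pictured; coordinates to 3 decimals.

solid 
facet normal -0.358 0.453 0.817
outer loop
vertex 2.884 0.94 0.784
vertex 3.275 2.436 0.126
vertex 1.175 1.034 -0.017
endloop
endfacet
facet normal -0.232 -0.890 0.392
outer loop
vertex 1.625 0.464 -1.046
vertex 2.884 0.94 0.784
vertex 1.175 1.034 -0.017
endloop
endfacet
facet normal -0.357 0.452 0.817
outer loop
vertex 1.175 1.034 -0.017
vertex 3.275 2.436 0.126
vertex 1.565 2.53 -0.674
endloop
endfacet
facet normal -0.905 0.050 -0.423
outer loop
vertex 1.565 2.53 -0.674
vertex 1.625 0.464 -1.046
vertex 1.175 1.034 -0.017
endloop
endfacet
facet normal 0.905 -0.050 0.423
outer loop
vertex 2.884 0.94 0.784
vertex 3.725 1.866 -0.903
vertex 3.275 2.436 0.126
endloop
endfacet
facet normal -0.232 -0.891 0.391
outer loop
vertex 3.335 0.37 -0.246
vertex 2.884 0.94 0.784
vertex 1.625 0.464 -1.046
endloop
endfacet
facet normal 0.904 -0.050 0.424
outer loop
vertex 3.335 0.37 -0.246
vertex 3.725 1.866 -0.903
vertex 2.884 0.94 0.784
endloop
endfacet
facet normal 0.232 0.890 -0.392
outer loop
vertex 3.275 2.436 0.126
vertex 3.725 1.866 -0.903
vertex 1.565 2.53 -0.674
endloop
endfacet
facet normal -0.904 0.050 -0.424
outer loop
vertex 2.016 1.96 -1.704
vertex 1.625 0.464 -1.046
vertex 1.565 2.53 -0.674
endloop
endfacet
facet normal 0.232 0.891 -0.391
outer loop
vertex 1.565 2.53 -0.674
vertex 3.725 1.866 -0.903
vertex 2.016 1.96 -1.704
endloop
endfacet
facet normal 0.357 -0.453 -0.817
outer loop
vertex 2.016 1.96 -1.704
vertex 3.335 0.37 -0.246
vertex 1.625 0.464 -1.046
endloop
endfacet
facet normal 0.358 -0.452 -0.817
outer loop
vertex 3.725 1.866 -0.903
vertex 3.335 0.37 -0.246
vertex 2.016 1.96 -1.704
endloop
endfacet
facet normal -0.203 -0.754 -0.624
outer loop
vertex 3.792 -0.731 3.129
vertex 3.508 -0.968 3.508
vertex 3.402 -0.621 3.123
endloop
endfacet
facet normal 0.235 0.804 -0.546
outer loop
vertex 3.792 -0.731 3.129
vertex 3.402 -0.621 3.123
vertex 3.812 0.148 4.432
endloop
endfacet
facet normal -0.206 -0.754 -0.623
outer loop
vertex 3.402 -0.621 3.123
vertex 3.508 -0.968 3.508
vertex 3.074 -0.713 3.343
endloop
endfacet
facet normal -0.458 0.822 -0.339
outer loop
vertex 3.402 -0.621 3.123
vertex 3.074 -0.713 3.343
vertex 3.812 0.148 4.432
endloop
endfacet
facet normal -0.205 -0.753 -0.625
outer loop
vertex 3.074 -0.713 3.343
vertex 3.508 -0.968 3.508
vertex 3.001 -0.956 3.66
endloop
endfacet
facet normal -0.849 0.495 0.184
outer loop
vertex 3.074 -0.713 3.343
vertex 3.001 -0.956 3.66
vertex 3.812 0.148 4.432
endloop
endfacet
facet normal -0.205 -0.755 -0.623
outer loop
vertex 3.001 -0.956 3.66
vertex 3.508 -0.968 3.508
vertex 3.225 -1.205 3.888
endloop
endfacet
facet normal -0.703 0.019 0.711
outer loop
vertex 3.001 -0.956 3.66
vertex 3.225 -1.205 3.888
vertex 3.812 0.148 4.432
endloop
endfacet
facet normal -0.205 -0.755 -0.623
outer loop
vertex 3.225 -1.205 3.888
vertex 3.508 -0.968 3.508
vertex 3.615 -1.316 3.894
endloop
endfacet
facet normal -0.108 -0.330 0.938
outer loop
vertex 3.225 -1.205 3.888
vertex 3.615 -1.316 3.894
vertex 3.812 0.148 4.432
endloop
endfacet
facet normal -0.204 -0.755 -0.624
outer loop
vertex 3.615 -1.316 3.894
vertex 3.508 -0.968 3.508
vertex 3.943 -1.223 3.674
endloop
endfacet
facet normal 0.588 -0.347 0.730
outer loop
vertex 3.615 -1.316 3.894
vertex 3.943 -1.223 3.674
vertex 3.812 0.148 4.432
endloop
endfacet
facet normal -0.205 -0.755 -0.623
outer loop
vertex 3.943 -1.223 3.674
vertex 3.508 -0.968 3.508
vertex 4.016 -0.981 3.357
endloop
endfacet
facet normal 0.978 -0.022 0.208
outer loop
vertex 3.943 -1.223 3.674
vertex 4.016 -0.981 3.357
vertex 3.812 0.148 4.432
endloop
endfacet
facet normal -0.205 -0.753 -0.625
outer loop
vertex 4.016 -0.981 3.357
vertex 3.508 -0.968 3.508
vertex 3.792 -0.731 3.129
endloop
endfacet
facet normal 0.832 0.454 -0.319
outer loop
vertex 4.016 -0.981 3.357
vertex 3.792 -0.731 3.129
vertex 3.812 0.148 4.432
endloop
endfacet
facet normal -0.350 0.435 0.830
outer loop
vertex 0.737 0.07 3.782
vertex 2.338 1.268 3.829
vertex 0.167 0.857 3.129
endloop
endfacet
facet normal -0.800 -0.599 -0.024
outer loop
vertex 0.622 0.292 2.051
vertex 0.737 0.07 3.782
vertex 0.167 0.857 3.129
endloop
endfacet
facet normal -0.350 0.435 0.830
outer loop
vertex 0.167 0.857 3.129
vertex 2.338 1.268 3.829
vertex 1.769 2.055 3.177
endloop
endfacet
facet normal -0.486 0.673 -0.558
outer loop
vertex 1.769 2.055 3.177
vertex 0.622 0.292 2.051
vertex 0.167 0.857 3.129
endloop
endfacet
facet normal 0.487 -0.672 0.558
outer loop
vertex 0.737 0.07 3.782
vertex 2.793 0.703 2.751
vertex 2.338 1.268 3.829
endloop
endfacet
facet normal -0.801 -0.598 -0.024
outer loop
vertex 1.191 -0.495 2.703
vertex 0.737 0.07 3.782
vertex 0.622 0.292 2.051
endloop
endfacet
facet normal 0.487 -0.673 0.557
outer loop
vertex 1.191 -0.495 2.703
vertex 2.793 0.703 2.751
vertex 0.737 0.07 3.782
endloop
endfacet
facet normal 0.801 0.599 0.024
outer loop
vertex 2.338 1.268 3.829
vertex 2.793 0.703 2.751
vertex 1.769 2.055 3.177
endloop
endfacet
facet normal -0.487 0.673 -0.557
outer loop
vertex 2.223 1.49 2.098
vertex 0.622 0.292 2.051
vertex 1.769 2.055 3.177
endloop
endfacet
facet normal 0.800 0.599 0.023
outer loop
vertex 1.769 2.055 3.177
vertex 2.793 0.703 2.751
vertex 2.223 1.49 2.098
endloop
endfacet
facet normal 0.350 -0.435 -0.830
outer loop
vertex 2.223 1.49 2.098
vertex 1.191 -0.495 2.703
vertex 0.622 0.292 2.051
endloop
endfacet
facet normal 0.350 -0.435 -0.830
outer loop
vertex 2.793 0.703 2.751
vertex 1.191 -0.495 2.703
vertex 2.223 1.49 2.098
endloop
endfacet

endsolid


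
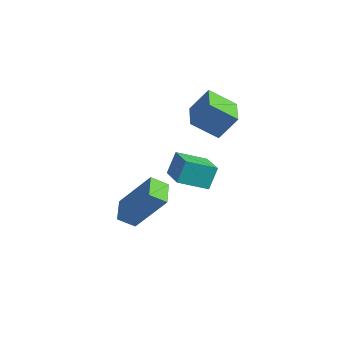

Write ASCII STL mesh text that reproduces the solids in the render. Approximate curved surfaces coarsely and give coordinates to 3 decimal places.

solid 
facet normal -0.525 -0.234 -0.818
outer loop
vertex -3.473 -1.755 -0.537
vertex -4.001 -0.911 -0.44
vertex -2.932 -1.364 -0.996
endloop
endfacet
facet normal 0.527 -0.844 -0.097
outer loop
vertex -1.819 -0.869 0.74
vertex -3.473 -1.755 -0.537
vertex -2.932 -1.364 -0.996
endloop
endfacet
facet normal -0.524 -0.232 -0.819
outer loop
vertex -2.932 -1.364 -0.996
vertex -4.001 -0.911 -0.44
vertex -3.459 -0.52 -0.898
endloop
endfacet
facet normal 0.668 0.483 -0.566
outer loop
vertex -3.459 -0.52 -0.898
vertex -1.819 -0.869 0.74
vertex -2.932 -1.364 -0.996
endloop
endfacet
facet normal -0.668 -0.483 0.566
outer loop
vertex -3.473 -1.755 -0.537
vertex -2.888 -0.416 1.296
vertex -4.001 -0.911 -0.44
endloop
endfacet
facet normal 0.527 -0.844 -0.097
outer loop
vertex -2.361 -1.26 1.198
vertex -3.473 -1.755 -0.537
vertex -1.819 -0.869 0.74
endloop
endfacet
facet normal -0.668 -0.483 0.566
outer loop
vertex -2.361 -1.26 1.198
vertex -2.888 -0.416 1.296
vertex -3.473 -1.755 -0.537
endloop
endfacet
facet normal -0.527 0.844 0.097
outer loop
vertex -4.001 -0.911 -0.44
vertex -2.888 -0.416 1.296
vertex -3.459 -0.52 -0.898
endloop
endfacet
facet normal 0.668 0.483 -0.566
outer loop
vertex -2.347 -0.025 0.837
vertex -1.819 -0.869 0.74
vertex -3.459 -0.52 -0.898
endloop
endfacet
facet normal -0.527 0.844 0.097
outer loop
vertex -3.459 -0.52 -0.898
vertex -2.888 -0.416 1.296
vertex -2.347 -0.025 0.837
endloop
endfacet
facet normal 0.524 0.234 0.819
outer loop
vertex -2.347 -0.025 0.837
vertex -2.361 -1.26 1.198
vertex -1.819 -0.869 0.74
endloop
endfacet
facet normal 0.526 0.233 0.818
outer loop
vertex -2.888 -0.416 1.296
vertex -2.361 -1.26 1.198
vertex -2.347 -0.025 0.837
endloop
endfacet
facet normal -0.580 0.800 -0.154
outer loop
vertex -3.553 3.067 2.466
vertex -3.052 3.62 3.456
vertex -2.612 3.6 1.692
endloop
endfacet
facet normal -0.404 -0.446 -0.799
outer loop
vertex -1.888 2.6 1.884
vertex -3.553 3.067 2.466
vertex -2.612 3.6 1.692
endloop
endfacet
facet normal -0.580 0.800 -0.154
outer loop
vertex -2.612 3.6 1.692
vertex -3.052 3.62 3.456
vertex -2.111 4.153 2.682
endloop
endfacet
facet normal 0.708 0.401 -0.582
outer loop
vertex -2.111 4.153 2.682
vertex -1.888 2.6 1.884
vertex -2.612 3.6 1.692
endloop
endfacet
facet normal -0.708 -0.401 0.582
outer loop
vertex -3.553 3.067 2.466
vertex -2.328 2.62 3.648
vertex -3.052 3.62 3.456
endloop
endfacet
facet normal -0.404 -0.446 -0.799
outer loop
vertex -2.829 2.067 2.658
vertex -3.553 3.067 2.466
vertex -1.888 2.6 1.884
endloop
endfacet
facet normal -0.708 -0.401 0.582
outer loop
vertex -2.829 2.067 2.658
vertex -2.328 2.62 3.648
vertex -3.553 3.067 2.466
endloop
endfacet
facet normal 0.404 0.446 0.799
outer loop
vertex -3.052 3.62 3.456
vertex -2.328 2.62 3.648
vertex -2.111 4.153 2.682
endloop
endfacet
facet normal 0.708 0.401 -0.582
outer loop
vertex -1.387 3.153 2.874
vertex -1.888 2.6 1.884
vertex -2.111 4.153 2.682
endloop
endfacet
facet normal 0.404 0.446 0.799
outer loop
vertex -2.111 4.153 2.682
vertex -2.328 2.62 3.648
vertex -1.387 3.153 2.874
endloop
endfacet
facet normal 0.580 -0.800 0.154
outer loop
vertex -1.387 3.153 2.874
vertex -2.829 2.067 2.658
vertex -1.888 2.6 1.884
endloop
endfacet
facet normal 0.580 -0.800 0.154
outer loop
vertex -2.328 2.62 3.648
vertex -2.829 2.067 2.658
vertex -1.387 3.153 2.874
endloop
endfacet
facet normal -0.747 0.543 -0.383
outer loop
vertex -4.579 3.616 -1.249
vertex -3.649 4.471 -1.851
vertex -4.578 3.005 -2.116
endloop
endfacet
facet normal -0.664 -0.611 0.430
outer loop
vertex -3.591 2.289 -1.609
vertex -4.579 3.616 -1.249
vertex -4.578 3.005 -2.116
endloop
endfacet
facet normal -0.747 0.543 -0.384
outer loop
vertex -4.578 3.005 -2.116
vertex -3.649 4.471 -1.851
vertex -3.647 3.861 -2.717
endloop
endfacet
facet normal 0.002 -0.576 -0.817
outer loop
vertex -3.647 3.861 -2.717
vertex -3.591 2.289 -1.609
vertex -4.578 3.005 -2.116
endloop
endfacet
facet normal -0.001 0.577 0.817
outer loop
vertex -4.579 3.616 -1.249
vertex -2.662 3.755 -1.344
vertex -3.649 4.471 -1.851
endloop
endfacet
facet normal -0.665 -0.611 0.429
outer loop
vertex -3.593 2.899 -0.743
vertex -4.579 3.616 -1.249
vertex -3.591 2.289 -1.609
endloop
endfacet
facet normal -0.001 0.575 0.818
outer loop
vertex -3.593 2.899 -0.743
vertex -2.662 3.755 -1.344
vertex -4.579 3.616 -1.249
endloop
endfacet
facet normal 0.664 0.612 -0.429
outer loop
vertex -3.649 4.471 -1.851
vertex -2.662 3.755 -1.344
vertex -3.647 3.861 -2.717
endloop
endfacet
facet normal 0.001 -0.576 -0.817
outer loop
vertex -2.661 3.144 -2.211
vertex -3.591 2.289 -1.609
vertex -3.647 3.861 -2.717
endloop
endfacet
facet normal 0.665 0.611 -0.430
outer loop
vertex -3.647 3.861 -2.717
vertex -2.662 3.755 -1.344
vertex -2.661 3.144 -2.211
endloop
endfacet
facet normal 0.747 -0.543 0.384
outer loop
vertex -2.661 3.144 -2.211
vertex -3.593 2.899 -0.743
vertex -3.591 2.289 -1.609
endloop
endfacet
facet normal 0.747 -0.543 0.384
outer loop
vertex -2.662 3.755 -1.344
vertex -3.593 2.899 -0.743
vertex -2.661 3.144 -2.211
endloop
endfacet

endsolid


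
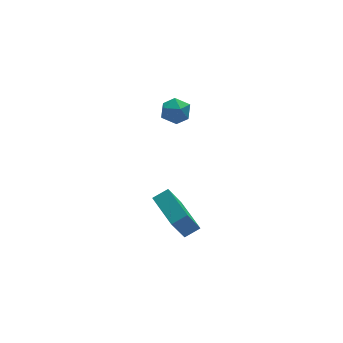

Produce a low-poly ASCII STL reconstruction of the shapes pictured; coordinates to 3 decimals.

solid 
facet normal 0.059 0.982 -0.180
outer loop
vertex -1.349 2.426 2.547
vertex -1.675 2.574 3.249
vertex -0.891 2.515 3.183
endloop
endfacet
facet normal 0.585 0.632 -0.509
outer loop
vertex -1.349 2.426 2.547
vertex -0.891 2.515 3.183
vertex -0.733 1.947 2.66
endloop
endfacet
facet normal 0.290 0.150 -0.945
outer loop
vertex -1.349 2.426 2.547
vertex -0.733 1.947 2.66
vertex -1.419 1.654 2.403
endloop
endfacet
facet normal -0.418 0.203 -0.885
outer loop
vertex -1.349 2.426 2.547
vertex -1.419 1.654 2.403
vertex -2.001 2.042 2.767
endloop
endfacet
facet normal -0.562 0.717 -0.412
outer loop
vertex -1.349 2.426 2.547
vertex -2.001 2.042 2.767
vertex -1.675 2.574 3.249
endloop
endfacet
facet normal 0.960 0.279 -0.013
outer loop
vertex -0.733 1.947 2.66
vertex -0.891 2.515 3.183
vertex -0.679 1.798 3.433
endloop
endfacet
facet normal 0.108 0.848 0.519
outer loop
vertex -0.891 2.515 3.183
vertex -1.675 2.574 3.249
vertex -1.261 2.186 3.797
endloop
endfacet
facet normal -0.896 0.419 0.143
outer loop
vertex -1.675 2.574 3.249
vertex -2.001 2.042 2.767
vertex -1.947 1.893 3.54
endloop
endfacet
facet normal -0.665 -0.413 -0.622
outer loop
vertex -2.001 2.042 2.767
vertex -1.419 1.654 2.403
vertex -1.789 1.325 3.017
endloop
endfacet
facet normal 0.483 -0.500 -0.719
outer loop
vertex -1.419 1.654 2.403
vertex -0.733 1.947 2.66
vertex -1.005 1.266 2.951
endloop
endfacet
facet normal 0.418 -0.203 0.885
outer loop
vertex -1.331 1.414 3.653
vertex -0.679 1.798 3.433
vertex -1.261 2.186 3.797
endloop
endfacet
facet normal -0.290 -0.150 0.945
outer loop
vertex -1.331 1.414 3.653
vertex -1.261 2.186 3.797
vertex -1.947 1.893 3.54
endloop
endfacet
facet normal -0.585 -0.632 0.509
outer loop
vertex -1.331 1.414 3.653
vertex -1.947 1.893 3.54
vertex -1.789 1.325 3.017
endloop
endfacet
facet normal -0.059 -0.982 0.180
outer loop
vertex -1.331 1.414 3.653
vertex -1.789 1.325 3.017
vertex -1.005 1.266 2.951
endloop
endfacet
facet normal 0.562 -0.717 0.412
outer loop
vertex -1.331 1.414 3.653
vertex -1.005 1.266 2.951
vertex -0.679 1.798 3.433
endloop
endfacet
facet normal 0.665 0.413 0.622
outer loop
vertex -1.261 2.186 3.797
vertex -0.679 1.798 3.433
vertex -0.891 2.515 3.183
endloop
endfacet
facet normal -0.483 0.500 0.719
outer loop
vertex -1.947 1.893 3.54
vertex -1.261 2.186 3.797
vertex -1.675 2.574 3.249
endloop
endfacet
facet normal -0.960 -0.279 0.013
outer loop
vertex -1.789 1.325 3.017
vertex -1.947 1.893 3.54
vertex -2.001 2.042 2.767
endloop
endfacet
facet normal -0.108 -0.848 -0.519
outer loop
vertex -1.005 1.266 2.951
vertex -1.789 1.325 3.017
vertex -1.419 1.654 2.403
endloop
endfacet
facet normal 0.896 -0.419 -0.143
outer loop
vertex -0.679 1.798 3.433
vertex -1.005 1.266 2.951
vertex -0.733 1.947 2.66
endloop
endfacet
facet normal -0.902 0.016 -0.431
outer loop
vertex -4.527 -4.793 2.15
vertex -4.665 -3.105 2.502
vertex -3.726 -4.382 0.489
endloop
endfacet
facet normal 0.080 -0.976 -0.203
outer loop
vertex -2.995 -4.395 0.838
vertex -4.527 -4.793 2.15
vertex -3.726 -4.382 0.489
endloop
endfacet
facet normal -0.902 0.016 -0.431
outer loop
vertex -3.726 -4.382 0.489
vertex -4.665 -3.105 2.502
vertex -3.863 -2.694 0.84
endloop
endfacet
facet normal 0.424 0.217 -0.879
outer loop
vertex -3.863 -2.694 0.84
vertex -2.995 -4.395 0.838
vertex -3.726 -4.382 0.489
endloop
endfacet
facet normal -0.424 -0.218 0.879
outer loop
vertex -4.527 -4.793 2.15
vertex -3.934 -3.118 2.851
vertex -4.665 -3.105 2.502
endloop
endfacet
facet normal 0.080 -0.976 -0.203
outer loop
vertex -3.797 -4.806 2.5
vertex -4.527 -4.793 2.15
vertex -2.995 -4.395 0.838
endloop
endfacet
facet normal -0.425 -0.217 0.879
outer loop
vertex -3.797 -4.806 2.5
vertex -3.934 -3.118 2.851
vertex -4.527 -4.793 2.15
endloop
endfacet
facet normal -0.080 0.976 0.203
outer loop
vertex -4.665 -3.105 2.502
vertex -3.934 -3.118 2.851
vertex -3.863 -2.694 0.84
endloop
endfacet
facet normal 0.425 0.218 -0.879
outer loop
vertex -3.133 -2.707 1.19
vertex -2.995 -4.395 0.838
vertex -3.863 -2.694 0.84
endloop
endfacet
facet normal -0.080 0.976 0.203
outer loop
vertex -3.863 -2.694 0.84
vertex -3.934 -3.118 2.851
vertex -3.133 -2.707 1.19
endloop
endfacet
facet normal 0.902 -0.016 0.431
outer loop
vertex -3.133 -2.707 1.19
vertex -3.797 -4.806 2.5
vertex -2.995 -4.395 0.838
endloop
endfacet
facet normal 0.902 -0.016 0.431
outer loop
vertex -3.934 -3.118 2.851
vertex -3.797 -4.806 2.5
vertex -3.133 -2.707 1.19
endloop
endfacet

endsolid


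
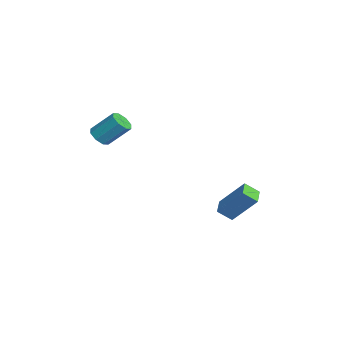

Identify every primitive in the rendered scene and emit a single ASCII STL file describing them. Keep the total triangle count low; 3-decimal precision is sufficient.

solid 
facet normal -0.341 -0.550 -0.762
outer loop
vertex 2.996 1.78 -4.596
vertex 1.995 2.138 -4.406
vertex 3.158 2.578 -5.244
endloop
endfacet
facet normal 0.927 -0.331 -0.176
outer loop
vertex 3.905 3.782 -3.574
vertex 2.996 1.78 -4.596
vertex 3.158 2.578 -5.244
endloop
endfacet
facet normal -0.341 -0.550 -0.762
outer loop
vertex 3.158 2.578 -5.244
vertex 1.995 2.138 -4.406
vertex 2.157 2.935 -5.054
endloop
endfacet
facet normal 0.155 0.767 -0.623
outer loop
vertex 2.157 2.935 -5.054
vertex 3.905 3.782 -3.574
vertex 3.158 2.578 -5.244
endloop
endfacet
facet normal -0.156 -0.767 0.623
outer loop
vertex 2.996 1.78 -4.596
vertex 2.742 3.342 -2.736
vertex 1.995 2.138 -4.406
endloop
endfacet
facet normal 0.927 -0.331 -0.176
outer loop
vertex 3.743 2.985 -2.926
vertex 2.996 1.78 -4.596
vertex 3.905 3.782 -3.574
endloop
endfacet
facet normal -0.155 -0.767 0.623
outer loop
vertex 3.743 2.985 -2.926
vertex 2.742 3.342 -2.736
vertex 2.996 1.78 -4.596
endloop
endfacet
facet normal -0.927 0.331 0.176
outer loop
vertex 1.995 2.138 -4.406
vertex 2.742 3.342 -2.736
vertex 2.157 2.935 -5.054
endloop
endfacet
facet normal 0.156 0.767 -0.623
outer loop
vertex 2.904 4.14 -3.384
vertex 3.905 3.782 -3.574
vertex 2.157 2.935 -5.054
endloop
endfacet
facet normal -0.927 0.331 0.176
outer loop
vertex 2.157 2.935 -5.054
vertex 2.742 3.342 -2.736
vertex 2.904 4.14 -3.384
endloop
endfacet
facet normal 0.341 0.550 0.762
outer loop
vertex 2.904 4.14 -3.384
vertex 3.743 2.985 -2.926
vertex 3.905 3.782 -3.574
endloop
endfacet
facet normal 0.341 0.550 0.762
outer loop
vertex 2.742 3.342 -2.736
vertex 3.743 2.985 -2.926
vertex 2.904 4.14 -3.384
endloop
endfacet
facet normal -0.210 -0.677 -0.706
outer loop
vertex 2.052 -4.2 0.693
vertex 1.399 -4.275 0.959
vertex 1.696 -3.856 0.469
endloop
endfacet
facet normal 0.726 0.376 -0.576
outer loop
vertex 2.052 -4.2 0.693
vertex 1.696 -3.856 0.469
vertex 2.415 -3.029 1.914
endloop
endfacet
facet normal 0.725 0.378 -0.577
outer loop
vertex 2.415 -3.029 1.914
vertex 1.696 -3.856 0.469
vertex 2.058 -2.686 1.69
endloop
endfacet
facet normal 0.209 0.678 0.705
outer loop
vertex 2.415 -3.029 1.914
vertex 2.058 -2.686 1.69
vertex 1.761 -3.105 2.181
endloop
endfacet
facet normal -0.210 -0.677 -0.706
outer loop
vertex 1.696 -3.856 0.469
vertex 1.399 -4.275 0.959
vertex 1.165 -3.758 0.533
endloop
endfacet
facet normal 0.048 0.714 -0.698
outer loop
vertex 1.696 -3.856 0.469
vertex 1.165 -3.758 0.533
vertex 2.058 -2.686 1.69
endloop
endfacet
facet normal 0.049 0.714 -0.699
outer loop
vertex 2.058 -2.686 1.69
vertex 1.165 -3.758 0.533
vertex 1.528 -2.587 1.754
endloop
endfacet
facet normal 0.212 0.677 0.705
outer loop
vertex 2.058 -2.686 1.69
vertex 1.528 -2.587 1.754
vertex 1.761 -3.105 2.181
endloop
endfacet
facet normal -0.209 -0.676 -0.706
outer loop
vertex 1.165 -3.758 0.533
vertex 1.399 -4.275 0.959
vertex 0.771 -3.963 0.846
endloop
endfacet
facet normal -0.656 0.633 -0.412
outer loop
vertex 1.165 -3.758 0.533
vertex 0.771 -3.963 0.846
vertex 1.528 -2.587 1.754
endloop
endfacet
facet normal -0.657 0.632 -0.411
outer loop
vertex 1.528 -2.587 1.754
vertex 0.771 -3.963 0.846
vertex 1.134 -2.792 2.068
endloop
endfacet
facet normal 0.210 0.676 0.706
outer loop
vertex 1.528 -2.587 1.754
vertex 1.134 -2.792 2.068
vertex 1.761 -3.105 2.181
endloop
endfacet
facet normal -0.209 -0.677 -0.706
outer loop
vertex 0.771 -3.963 0.846
vertex 1.399 -4.275 0.959
vertex 0.745 -4.351 1.226
endloop
endfacet
facet normal -0.977 0.180 0.117
outer loop
vertex 0.771 -3.963 0.846
vertex 0.745 -4.351 1.226
vertex 1.134 -2.792 2.068
endloop
endfacet
facet normal -0.977 0.180 0.117
outer loop
vertex 1.134 -2.792 2.068
vertex 0.745 -4.351 1.226
vertex 1.108 -3.18 2.447
endloop
endfacet
facet normal 0.210 0.676 0.706
outer loop
vertex 1.134 -2.792 2.068
vertex 1.108 -3.18 2.447
vertex 1.761 -3.105 2.181
endloop
endfacet
facet normal -0.209 -0.678 -0.705
outer loop
vertex 0.745 -4.351 1.226
vertex 1.399 -4.275 0.959
vertex 1.102 -4.694 1.45
endloop
endfacet
facet normal -0.724 -0.377 0.577
outer loop
vertex 0.745 -4.351 1.226
vertex 1.102 -4.694 1.45
vertex 1.108 -3.18 2.447
endloop
endfacet
facet normal -0.726 -0.376 0.576
outer loop
vertex 1.108 -3.18 2.447
vertex 1.102 -4.694 1.45
vertex 1.464 -3.524 2.671
endloop
endfacet
facet normal 0.210 0.677 0.706
outer loop
vertex 1.108 -3.18 2.447
vertex 1.464 -3.524 2.671
vertex 1.761 -3.105 2.181
endloop
endfacet
facet normal -0.212 -0.677 -0.705
outer loop
vertex 1.102 -4.694 1.45
vertex 1.399 -4.275 0.959
vertex 1.632 -4.793 1.386
endloop
endfacet
facet normal -0.049 -0.714 0.699
outer loop
vertex 1.102 -4.694 1.45
vertex 1.632 -4.793 1.386
vertex 1.464 -3.524 2.671
endloop
endfacet
facet normal -0.048 -0.714 0.699
outer loop
vertex 1.464 -3.524 2.671
vertex 1.632 -4.793 1.386
vertex 1.995 -3.622 2.607
endloop
endfacet
facet normal 0.210 0.677 0.706
outer loop
vertex 1.464 -3.524 2.671
vertex 1.995 -3.622 2.607
vertex 1.761 -3.105 2.181
endloop
endfacet
facet normal -0.210 -0.676 -0.706
outer loop
vertex 1.632 -4.793 1.386
vertex 1.399 -4.275 0.959
vertex 2.026 -4.588 1.072
endloop
endfacet
facet normal 0.657 -0.632 0.411
outer loop
vertex 1.632 -4.793 1.386
vertex 2.026 -4.588 1.072
vertex 1.995 -3.622 2.607
endloop
endfacet
facet normal 0.656 -0.633 0.411
outer loop
vertex 1.995 -3.622 2.607
vertex 2.026 -4.588 1.072
vertex 2.389 -3.417 2.294
endloop
endfacet
facet normal 0.209 0.676 0.706
outer loop
vertex 1.995 -3.622 2.607
vertex 2.389 -3.417 2.294
vertex 1.761 -3.105 2.181
endloop
endfacet
facet normal -0.210 -0.676 -0.706
outer loop
vertex 2.026 -4.588 1.072
vertex 1.399 -4.275 0.959
vertex 2.052 -4.2 0.693
endloop
endfacet
facet normal 0.977 -0.180 -0.117
outer loop
vertex 2.026 -4.588 1.072
vertex 2.052 -4.2 0.693
vertex 2.389 -3.417 2.294
endloop
endfacet
facet normal 0.977 -0.180 -0.117
outer loop
vertex 2.389 -3.417 2.294
vertex 2.052 -4.2 0.693
vertex 2.415 -3.029 1.914
endloop
endfacet
facet normal 0.209 0.677 0.706
outer loop
vertex 2.389 -3.417 2.294
vertex 2.415 -3.029 1.914
vertex 1.761 -3.105 2.181
endloop
endfacet

endsolid


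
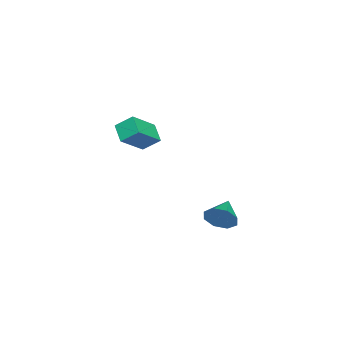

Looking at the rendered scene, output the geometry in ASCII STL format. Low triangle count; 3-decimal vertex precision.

solid 
facet normal -0.776 -0.437 0.455
outer loop
vertex -3.139 -2.688 -0.246
vertex -3.216 -1.914 0.366
vertex -4.16 -1.963 -1.29
endloop
endfacet
facet normal 0.077 -0.782 -0.618
outer loop
vertex -3.384 -1.526 -1.746
vertex -3.139 -2.688 -0.246
vertex -4.16 -1.963 -1.29
endloop
endfacet
facet normal -0.776 -0.437 0.455
outer loop
vertex -4.16 -1.963 -1.29
vertex -3.216 -1.914 0.366
vertex -4.237 -1.189 -0.678
endloop
endfacet
facet normal -0.626 0.444 -0.641
outer loop
vertex -4.237 -1.189 -0.678
vertex -3.384 -1.526 -1.746
vertex -4.16 -1.963 -1.29
endloop
endfacet
facet normal 0.626 -0.444 0.641
outer loop
vertex -3.139 -2.688 -0.246
vertex -2.44 -1.477 -0.09
vertex -3.216 -1.914 0.366
endloop
endfacet
facet normal 0.077 -0.782 -0.618
outer loop
vertex -2.363 -2.251 -0.702
vertex -3.139 -2.688 -0.246
vertex -3.384 -1.526 -1.746
endloop
endfacet
facet normal 0.626 -0.444 0.641
outer loop
vertex -2.363 -2.251 -0.702
vertex -2.44 -1.477 -0.09
vertex -3.139 -2.688 -0.246
endloop
endfacet
facet normal -0.077 0.782 0.618
outer loop
vertex -3.216 -1.914 0.366
vertex -2.44 -1.477 -0.09
vertex -4.237 -1.189 -0.678
endloop
endfacet
facet normal -0.626 0.444 -0.641
outer loop
vertex -3.461 -0.752 -1.134
vertex -3.384 -1.526 -1.746
vertex -4.237 -1.189 -0.678
endloop
endfacet
facet normal -0.077 0.782 0.618
outer loop
vertex -4.237 -1.189 -0.678
vertex -2.44 -1.477 -0.09
vertex -3.461 -0.752 -1.134
endloop
endfacet
facet normal 0.776 0.437 -0.455
outer loop
vertex -3.461 -0.752 -1.134
vertex -2.363 -2.251 -0.702
vertex -3.384 -1.526 -1.746
endloop
endfacet
facet normal 0.776 0.437 -0.455
outer loop
vertex -2.44 -1.477 -0.09
vertex -2.363 -2.251 -0.702
vertex -3.461 -0.752 -1.134
endloop
endfacet
facet normal 0.956 -0.097 -0.277
outer loop
vertex 2.69 3.286 -0.916
vertex 2.474 2.974 -1.551
vertex 2.609 3.666 -1.328
endloop
endfacet
facet normal -0.264 0.683 0.681
outer loop
vertex 2.69 3.286 -0.916
vertex 2.609 3.666 -1.328
vertex 1.366 3.086 -1.229
endloop
endfacet
facet normal 0.956 -0.097 -0.278
outer loop
vertex 2.609 3.666 -1.328
vertex 2.474 2.974 -1.551
vertex 2.449 3.641 -1.87
endloop
endfacet
facet normal -0.416 0.906 0.081
outer loop
vertex 2.609 3.666 -1.328
vertex 2.449 3.641 -1.87
vertex 1.366 3.086 -1.229
endloop
endfacet
facet normal 0.956 -0.096 -0.277
outer loop
vertex 2.449 3.641 -1.87
vertex 2.474 2.974 -1.551
vertex 2.304 3.225 -2.226
endloop
endfacet
facet normal -0.609 0.628 -0.485
outer loop
vertex 2.449 3.641 -1.87
vertex 2.304 3.225 -2.226
vertex 1.366 3.086 -1.229
endloop
endfacet
facet normal 0.956 -0.096 -0.276
outer loop
vertex 2.304 3.225 -2.226
vertex 2.474 2.974 -1.551
vertex 2.259 2.661 -2.186
endloop
endfacet
facet normal -0.729 0.010 -0.684
outer loop
vertex 2.304 3.225 -2.226
vertex 2.259 2.661 -2.186
vertex 1.366 3.086 -1.229
endloop
endfacet
facet normal 0.956 -0.098 -0.276
outer loop
vertex 2.259 2.661 -2.186
vertex 2.474 2.974 -1.551
vertex 2.339 2.281 -1.774
endloop
endfacet
facet normal -0.707 -0.583 -0.401
outer loop
vertex 2.259 2.661 -2.186
vertex 2.339 2.281 -1.774
vertex 1.366 3.086 -1.229
endloop
endfacet
facet normal 0.956 -0.097 -0.277
outer loop
vertex 2.339 2.281 -1.774
vertex 2.474 2.974 -1.551
vertex 2.499 2.307 -1.231
endloop
endfacet
facet normal -0.555 -0.807 0.202
outer loop
vertex 2.339 2.281 -1.774
vertex 2.499 2.307 -1.231
vertex 1.366 3.086 -1.229
endloop
endfacet
facet normal 0.955 -0.098 -0.278
outer loop
vertex 2.499 2.307 -1.231
vertex 2.474 2.974 -1.551
vertex 2.645 2.723 -0.876
endloop
endfacet
facet normal -0.362 -0.528 0.768
outer loop
vertex 2.499 2.307 -1.231
vertex 2.645 2.723 -0.876
vertex 1.366 3.086 -1.229
endloop
endfacet
facet normal 0.956 -0.096 -0.278
outer loop
vertex 2.645 2.723 -0.876
vertex 2.474 2.974 -1.551
vertex 2.69 3.286 -0.916
endloop
endfacet
facet normal -0.242 0.088 0.966
outer loop
vertex 2.645 2.723 -0.876
vertex 2.69 3.286 -0.916
vertex 1.366 3.086 -1.229
endloop
endfacet

endsolid


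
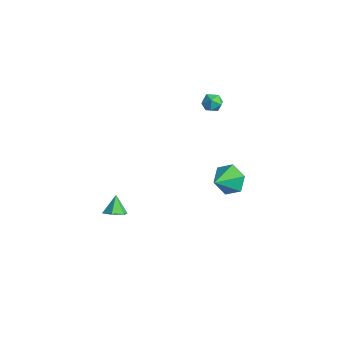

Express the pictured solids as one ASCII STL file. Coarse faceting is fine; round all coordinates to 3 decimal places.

solid 
facet normal -0.294 0.829 -0.475
outer loop
vertex 3.467 2.05 -2.587
vertex 2.539 1.922 -2.236
vertex 3.203 2.457 -1.713
endloop
endfacet
facet normal 0.943 -0.083 0.323
outer loop
vertex 3.467 2.05 -2.587
vertex 3.203 2.457 -1.713
vertex 2.981 0.678 -1.524
endloop
endfacet
facet normal -0.294 0.829 -0.475
outer loop
vertex 3.203 2.457 -1.713
vertex 2.539 1.922 -2.236
vertex 2.275 2.329 -1.362
endloop
endfacet
facet normal 0.346 0.056 0.936
outer loop
vertex 3.203 2.457 -1.713
vertex 2.275 2.329 -1.362
vertex 2.981 0.678 -1.524
endloop
endfacet
facet normal -0.294 0.829 -0.475
outer loop
vertex 2.275 2.329 -1.362
vertex 2.539 1.922 -2.236
vertex 1.612 1.794 -1.885
endloop
endfacet
facet normal -0.449 -0.275 0.850
outer loop
vertex 2.275 2.329 -1.362
vertex 1.612 1.794 -1.885
vertex 2.981 0.678 -1.524
endloop
endfacet
facet normal -0.294 0.829 -0.475
outer loop
vertex 1.612 1.794 -1.885
vertex 2.539 1.922 -2.236
vertex 1.876 1.387 -2.759
endloop
endfacet
facet normal -0.648 -0.746 0.152
outer loop
vertex 1.612 1.794 -1.885
vertex 1.876 1.387 -2.759
vertex 2.981 0.678 -1.524
endloop
endfacet
facet normal -0.295 0.829 -0.475
outer loop
vertex 1.876 1.387 -2.759
vertex 2.539 1.922 -2.236
vertex 2.803 1.515 -3.111
endloop
endfacet
facet normal -0.053 -0.886 -0.461
outer loop
vertex 1.876 1.387 -2.759
vertex 2.803 1.515 -3.111
vertex 2.981 0.678 -1.524
endloop
endfacet
facet normal -0.294 0.830 -0.475
outer loop
vertex 2.803 1.515 -3.111
vertex 2.539 1.922 -2.236
vertex 3.467 2.05 -2.587
endloop
endfacet
facet normal 0.743 -0.554 -0.376
outer loop
vertex 2.803 1.515 -3.111
vertex 3.467 2.05 -2.587
vertex 2.981 0.678 -1.524
endloop
endfacet
facet normal 0.487 -0.375 -0.789
outer loop
vertex 1.158 -3.756 -3.419
vertex 0.56 -3.975 -3.684
vertex 0.795 -3.345 -3.838
endloop
endfacet
facet normal 0.394 0.803 0.446
outer loop
vertex 1.158 -3.756 -3.419
vertex 0.795 -3.345 -3.838
vertex -0.0 -3.545 -2.776
endloop
endfacet
facet normal 0.487 -0.375 -0.789
outer loop
vertex 0.795 -3.345 -3.838
vertex 0.56 -3.975 -3.684
vertex 0.197 -3.565 -4.103
endloop
endfacet
facet normal -0.320 0.945 -0.062
outer loop
vertex 0.795 -3.345 -3.838
vertex 0.197 -3.565 -4.103
vertex -0.0 -3.545 -2.776
endloop
endfacet
facet normal 0.487 -0.375 -0.789
outer loop
vertex 0.197 -3.565 -4.103
vertex 0.56 -3.975 -3.684
vertex -0.038 -4.195 -3.949
endloop
endfacet
facet normal -0.938 0.315 -0.144
outer loop
vertex 0.197 -3.565 -4.103
vertex -0.038 -4.195 -3.949
vertex -0.0 -3.545 -2.776
endloop
endfacet
facet normal 0.487 -0.374 -0.789
outer loop
vertex -0.038 -4.195 -3.949
vertex 0.56 -3.975 -3.684
vertex 0.325 -4.606 -3.53
endloop
endfacet
facet normal -0.843 -0.458 0.281
outer loop
vertex -0.038 -4.195 -3.949
vertex 0.325 -4.606 -3.53
vertex -0.0 -3.545 -2.776
endloop
endfacet
facet normal 0.487 -0.374 -0.789
outer loop
vertex 0.325 -4.606 -3.53
vertex 0.56 -3.975 -3.684
vertex 0.923 -4.386 -3.265
endloop
endfacet
facet normal -0.129 -0.600 0.789
outer loop
vertex 0.325 -4.606 -3.53
vertex 0.923 -4.386 -3.265
vertex -0.0 -3.545 -2.776
endloop
endfacet
facet normal 0.487 -0.375 -0.789
outer loop
vertex 0.923 -4.386 -3.265
vertex 0.56 -3.975 -3.684
vertex 1.158 -3.756 -3.419
endloop
endfacet
facet normal 0.489 0.030 0.871
outer loop
vertex 0.923 -4.386 -3.265
vertex 1.158 -3.756 -3.419
vertex -0.0 -3.545 -2.776
endloop
endfacet
facet normal -0.529 0.434 0.730
outer loop
vertex -2.182 4.078 0.435
vertex -2.08 3.541 0.828
vertex -1.644 4.054 0.839
endloop
endfacet
facet normal -0.203 0.924 0.325
outer loop
vertex -2.182 4.078 0.435
vertex -1.644 4.054 0.839
vertex -1.583 4.288 0.211
endloop
endfacet
facet normal -0.424 0.836 -0.349
outer loop
vertex -2.182 4.078 0.435
vertex -1.583 4.288 0.211
vertex -1.981 3.92 -0.188
endloop
endfacet
facet normal -0.886 0.292 -0.360
outer loop
vertex -2.182 4.078 0.435
vertex -1.981 3.92 -0.188
vertex -2.288 3.459 0.194
endloop
endfacet
facet normal -0.951 0.044 0.306
outer loop
vertex -2.182 4.078 0.435
vertex -2.288 3.459 0.194
vertex -2.08 3.541 0.828
endloop
endfacet
facet normal 0.500 0.795 0.345
outer loop
vertex -1.583 4.288 0.211
vertex -1.644 4.054 0.839
vertex -1.112 3.881 0.466
endloop
endfacet
facet normal -0.030 0.004 1.000
outer loop
vertex -1.644 4.054 0.839
vertex -2.08 3.541 0.828
vertex -1.419 3.42 0.848
endloop
endfacet
facet normal -0.712 -0.627 0.315
outer loop
vertex -2.08 3.541 0.828
vertex -2.288 3.459 0.194
vertex -1.817 3.052 0.449
endloop
endfacet
facet normal -0.607 -0.226 -0.761
outer loop
vertex -2.288 3.459 0.194
vertex -1.981 3.92 -0.188
vertex -1.756 3.286 -0.179
endloop
endfacet
facet normal 0.142 0.653 -0.744
outer loop
vertex -1.981 3.92 -0.188
vertex -1.583 4.288 0.211
vertex -1.32 3.799 -0.168
endloop
endfacet
facet normal 0.886 -0.292 0.360
outer loop
vertex -1.218 3.262 0.225
vertex -1.112 3.881 0.466
vertex -1.419 3.42 0.848
endloop
endfacet
facet normal 0.424 -0.836 0.349
outer loop
vertex -1.218 3.262 0.225
vertex -1.419 3.42 0.848
vertex -1.817 3.052 0.449
endloop
endfacet
facet normal 0.203 -0.924 -0.325
outer loop
vertex -1.218 3.262 0.225
vertex -1.817 3.052 0.449
vertex -1.756 3.286 -0.179
endloop
endfacet
facet normal 0.529 -0.434 -0.730
outer loop
vertex -1.218 3.262 0.225
vertex -1.756 3.286 -0.179
vertex -1.32 3.799 -0.168
endloop
endfacet
facet normal 0.951 -0.044 -0.306
outer loop
vertex -1.218 3.262 0.225
vertex -1.32 3.799 -0.168
vertex -1.112 3.881 0.466
endloop
endfacet
facet normal 0.607 0.226 0.761
outer loop
vertex -1.419 3.42 0.848
vertex -1.112 3.881 0.466
vertex -1.644 4.054 0.839
endloop
endfacet
facet normal -0.142 -0.653 0.744
outer loop
vertex -1.817 3.052 0.449
vertex -1.419 3.42 0.848
vertex -2.08 3.541 0.828
endloop
endfacet
facet normal -0.500 -0.795 -0.345
outer loop
vertex -1.756 3.286 -0.179
vertex -1.817 3.052 0.449
vertex -2.288 3.459 0.194
endloop
endfacet
facet normal 0.030 -0.004 -1.000
outer loop
vertex -1.32 3.799 -0.168
vertex -1.756 3.286 -0.179
vertex -1.981 3.92 -0.188
endloop
endfacet
facet normal 0.712 0.627 -0.315
outer loop
vertex -1.112 3.881 0.466
vertex -1.32 3.799 -0.168
vertex -1.583 4.288 0.211
endloop
endfacet

endsolid
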